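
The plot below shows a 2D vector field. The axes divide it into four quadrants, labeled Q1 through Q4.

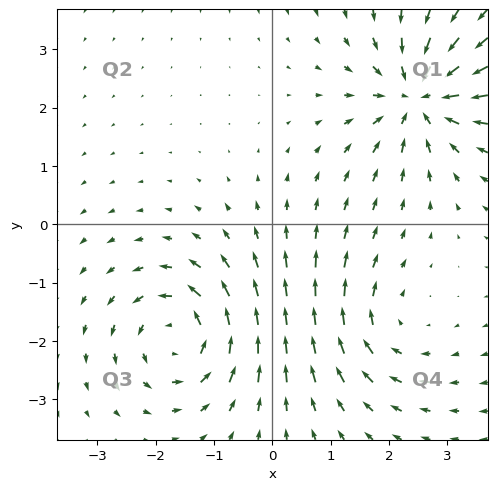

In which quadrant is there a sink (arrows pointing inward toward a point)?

The sink sits at approximately (2.5, 2.2), which lies in quadrant Q1. The divergence there is about -5, negative as expected for a sink.

Q1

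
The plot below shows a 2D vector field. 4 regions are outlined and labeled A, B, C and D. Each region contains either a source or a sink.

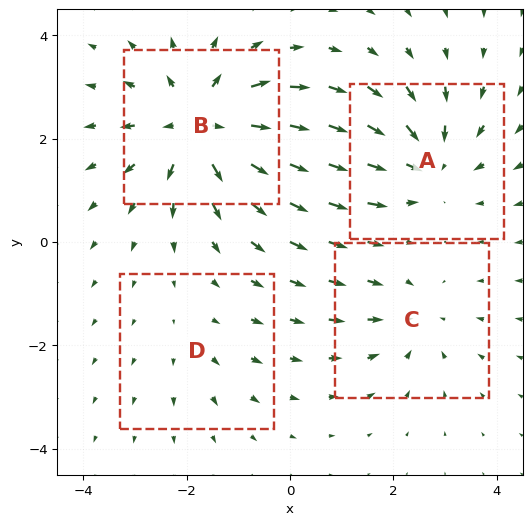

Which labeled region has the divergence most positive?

B

Divergence at each region's feature centre — A: about -4, B: about +6, C: about -3, D: about +2. Region B is most positive.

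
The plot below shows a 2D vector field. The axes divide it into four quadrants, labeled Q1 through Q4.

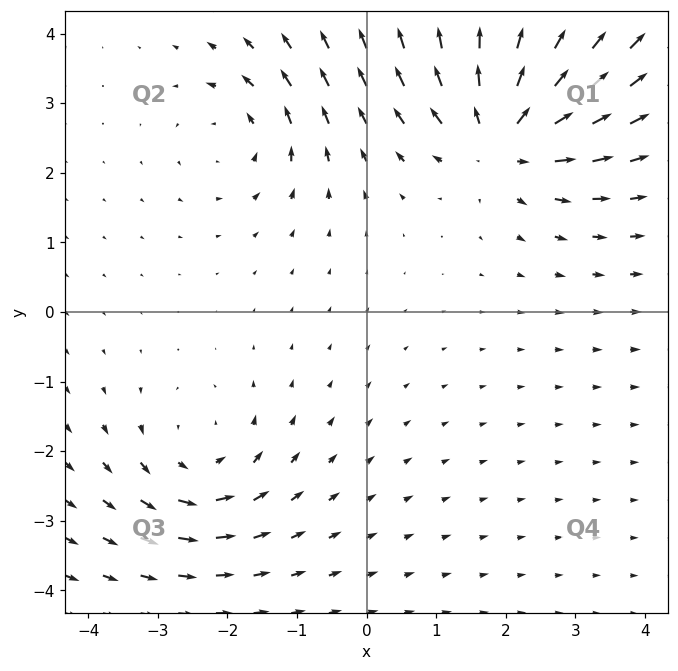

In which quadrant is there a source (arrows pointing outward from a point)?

The source sits at approximately (2.0, 2.5), which lies in quadrant Q1. The divergence there is about +5, positive as expected for a source.

Q1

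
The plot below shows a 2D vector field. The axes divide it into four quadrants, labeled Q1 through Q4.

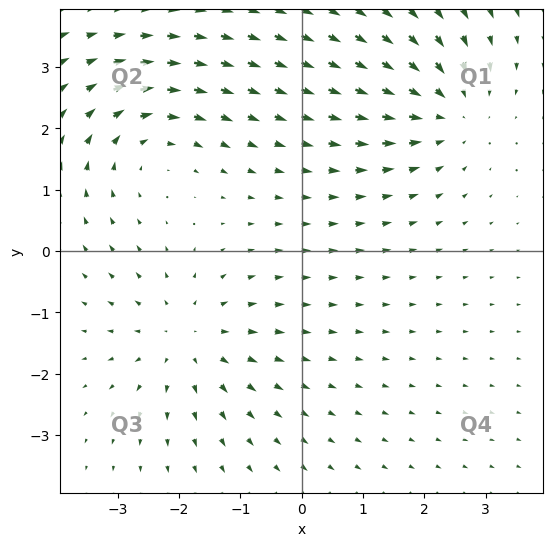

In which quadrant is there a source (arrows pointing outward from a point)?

Q3

The source sits at approximately (-1.9, -1.4), which lies in quadrant Q3. The divergence there is about +4, positive as expected for a source.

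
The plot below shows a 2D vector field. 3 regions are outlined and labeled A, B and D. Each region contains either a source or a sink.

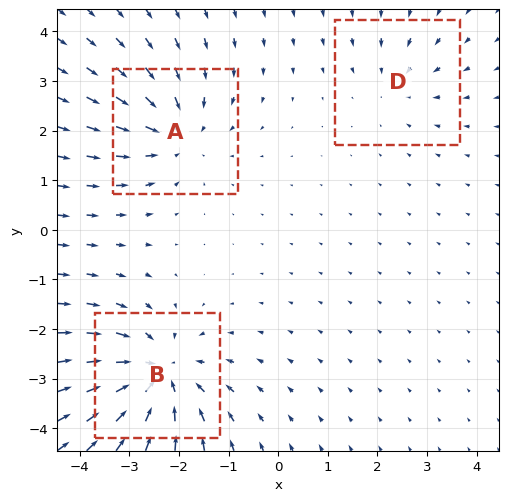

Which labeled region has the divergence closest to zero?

Divergence at each region's feature centre — A: about -3, B: about -5, D: about -2. Region D is closest to zero.

D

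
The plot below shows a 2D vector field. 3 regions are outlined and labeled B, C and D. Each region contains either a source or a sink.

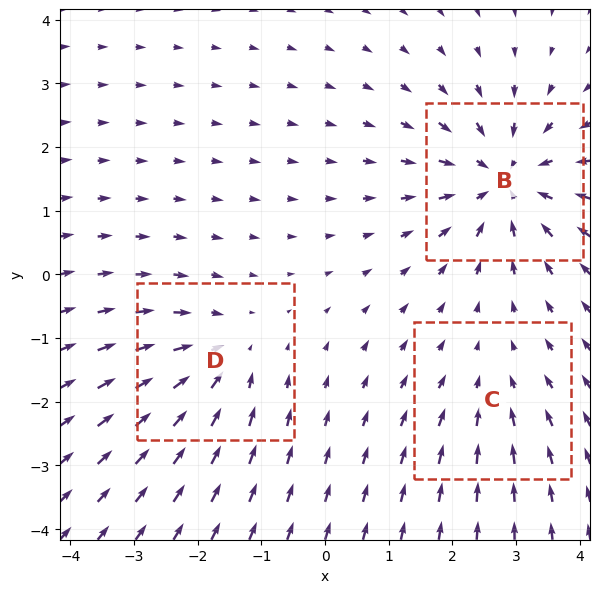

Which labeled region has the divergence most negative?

B

Divergence at each region's feature centre — B: about -5, C: about -2, D: about -3. Region B is most negative.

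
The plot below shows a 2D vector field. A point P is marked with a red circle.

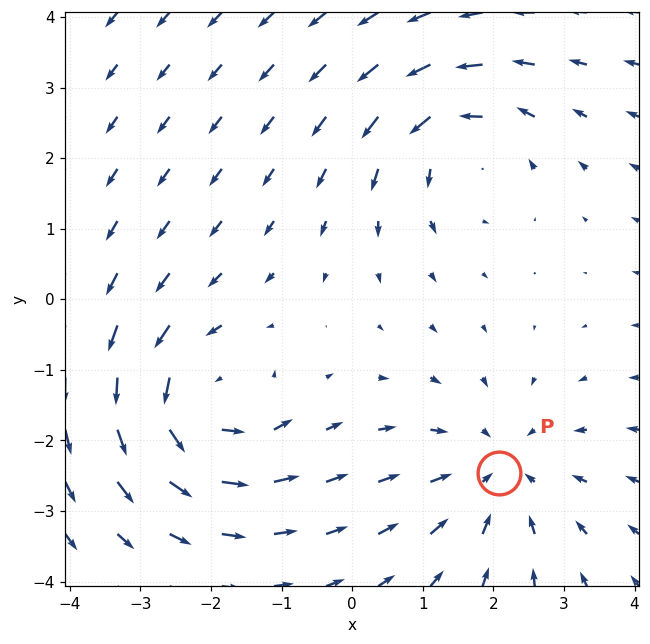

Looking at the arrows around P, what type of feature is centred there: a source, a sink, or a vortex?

At P (2.1, -2.5) the arrows converge inward. Divergence about -2, curl ≈0 — negative divergence with near-zero curl is a sink.

sink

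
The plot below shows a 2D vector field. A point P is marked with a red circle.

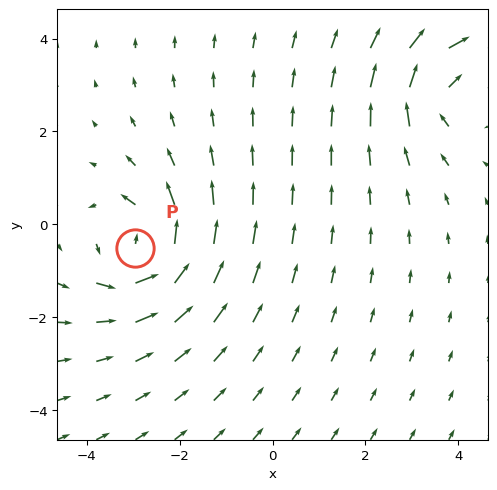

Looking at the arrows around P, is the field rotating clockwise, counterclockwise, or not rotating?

Near P at (-3.0, -0.5) the arrows circulate counterclockwise. The curl (z-component) there is about +4; positive curl means counterclockwise rotation.

counterclockwise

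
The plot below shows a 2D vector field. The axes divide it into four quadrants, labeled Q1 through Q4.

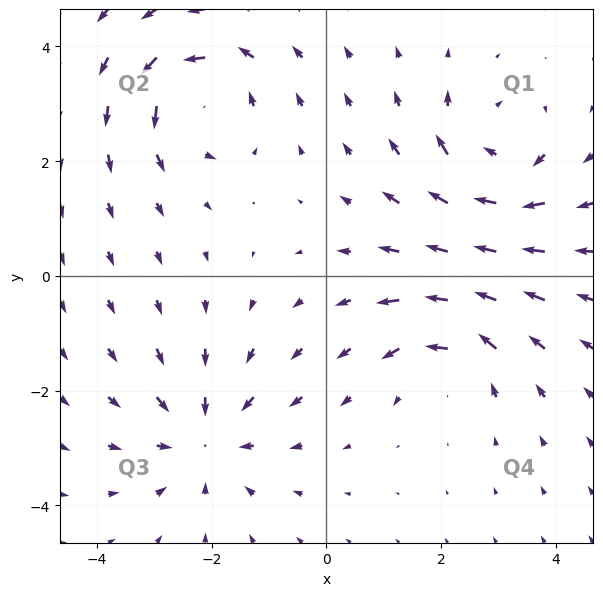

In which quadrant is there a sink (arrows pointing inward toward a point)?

Q3

The sink sits at approximately (-2.1, -2.8), which lies in quadrant Q3. The divergence there is about -4, negative as expected for a sink.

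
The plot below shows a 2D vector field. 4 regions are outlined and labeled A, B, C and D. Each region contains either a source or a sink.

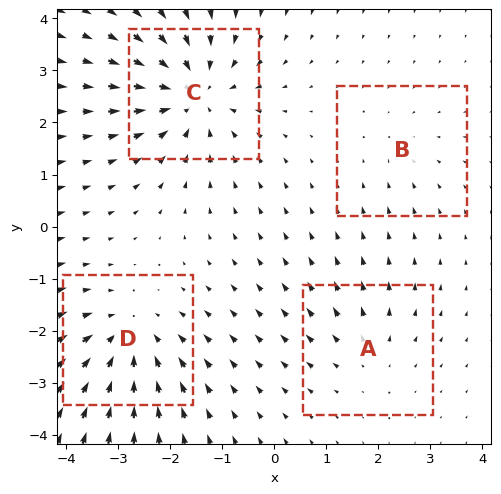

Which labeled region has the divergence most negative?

Divergence at each region's feature centre — A: about +3, B: about -2, C: about -6, D: about -5. Region C is most negative.

C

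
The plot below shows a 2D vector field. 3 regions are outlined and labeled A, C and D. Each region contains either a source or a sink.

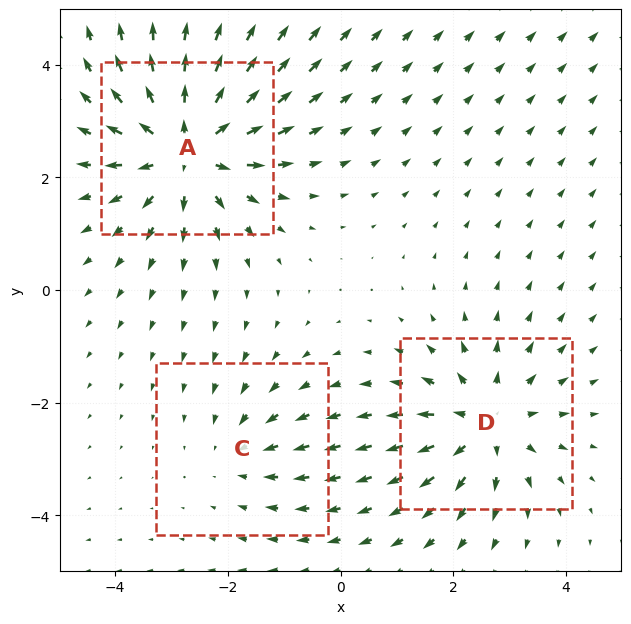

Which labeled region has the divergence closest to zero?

Divergence at each region's feature centre — A: about +5, C: about -2, D: about +3. Region C is closest to zero.

C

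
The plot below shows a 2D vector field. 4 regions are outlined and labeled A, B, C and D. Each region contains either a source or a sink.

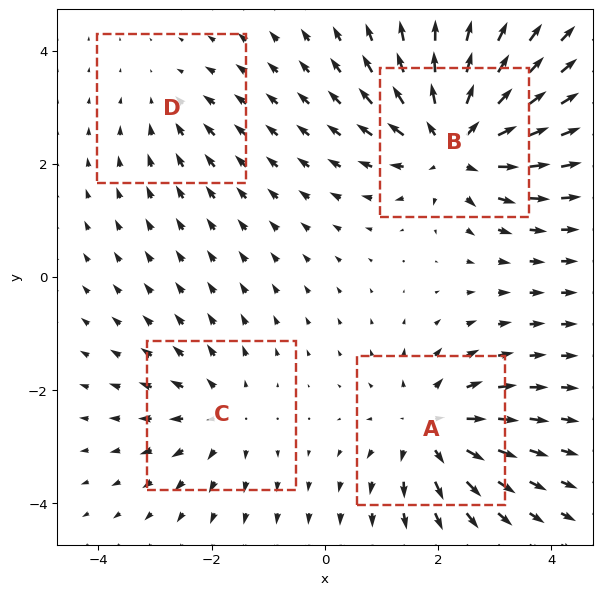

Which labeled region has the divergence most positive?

B

Divergence at each region's feature centre — A: about +5, B: about +7, C: about +3, D: about -2. Region B is most positive.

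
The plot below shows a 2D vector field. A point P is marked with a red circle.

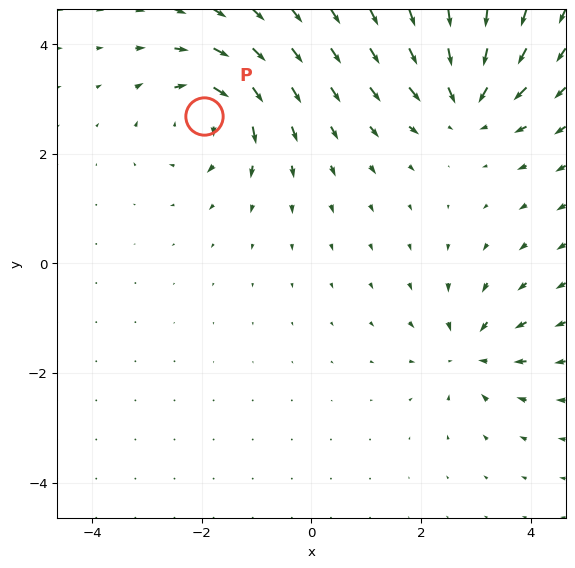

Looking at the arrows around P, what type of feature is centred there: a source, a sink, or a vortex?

vortex

At P (-2.0, 2.7) the arrows circulate clockwise. Divergence ≈0, curl about -6 — near-zero divergence with nonzero curl is a vortex.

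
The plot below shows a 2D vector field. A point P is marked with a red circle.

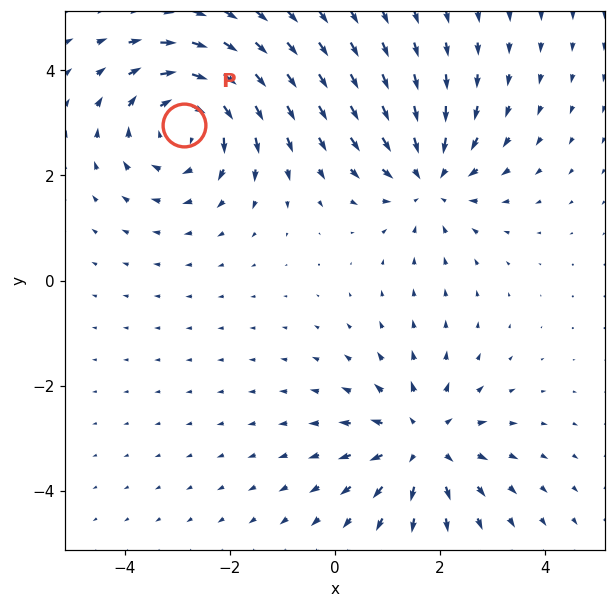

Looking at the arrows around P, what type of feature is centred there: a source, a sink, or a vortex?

At P (-2.9, 3.0) the arrows circulate clockwise. Divergence ≈0, curl about -5 — near-zero divergence with nonzero curl is a vortex.

vortex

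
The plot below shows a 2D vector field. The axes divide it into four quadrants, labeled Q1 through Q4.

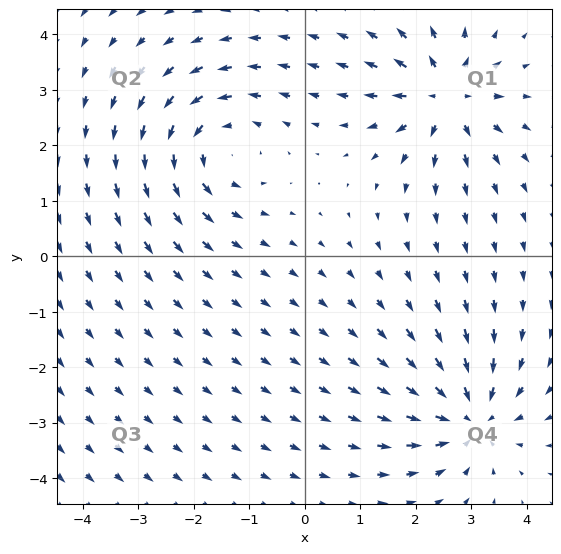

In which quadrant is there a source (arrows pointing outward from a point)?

The source sits at approximately (2.6, 2.9), which lies in quadrant Q1. The divergence there is about +4, positive as expected for a source.

Q1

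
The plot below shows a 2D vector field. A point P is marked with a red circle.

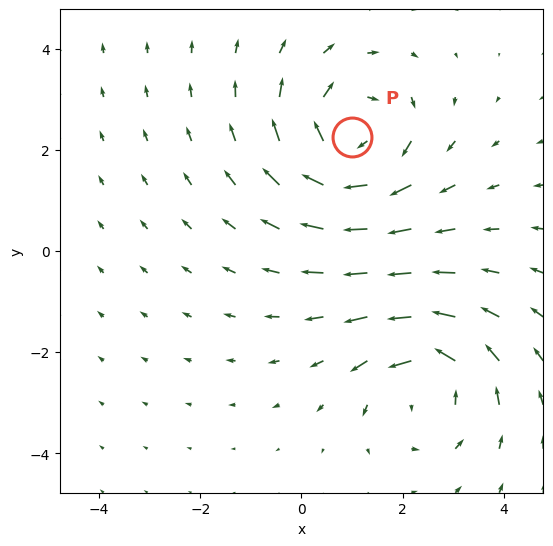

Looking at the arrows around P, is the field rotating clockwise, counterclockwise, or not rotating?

Near P at (1.0, 2.2) the arrows circulate clockwise. The curl (z-component) there is about -3; negative curl means clockwise rotation.

clockwise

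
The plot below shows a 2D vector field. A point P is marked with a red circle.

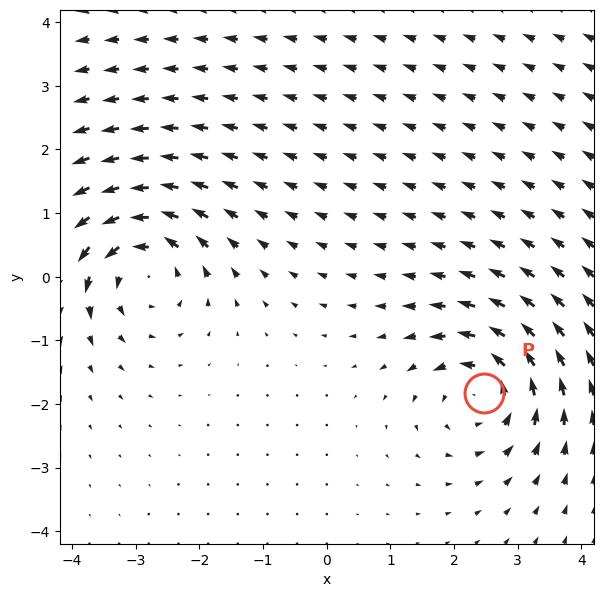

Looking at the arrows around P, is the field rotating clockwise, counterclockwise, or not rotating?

Near P at (2.5, -1.8) the arrows circulate counterclockwise. The curl (z-component) there is about +5; positive curl means counterclockwise rotation.

counterclockwise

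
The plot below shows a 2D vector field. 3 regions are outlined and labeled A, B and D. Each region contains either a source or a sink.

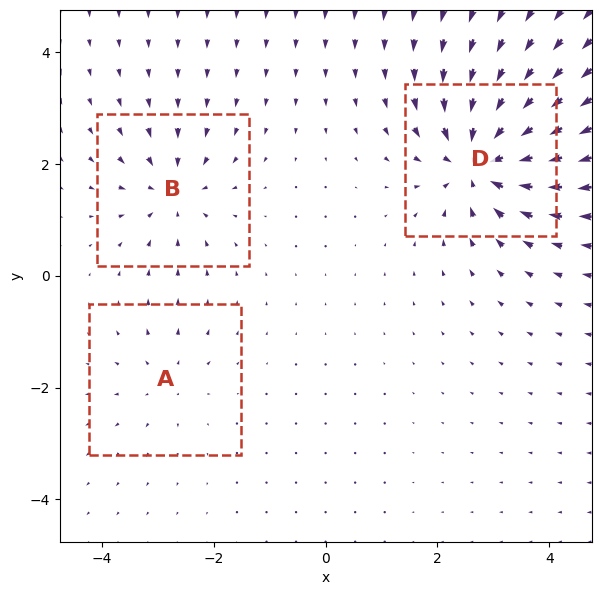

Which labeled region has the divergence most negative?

D

Divergence at each region's feature centre — A: about +2, B: about -4, D: about -7. Region D is most negative.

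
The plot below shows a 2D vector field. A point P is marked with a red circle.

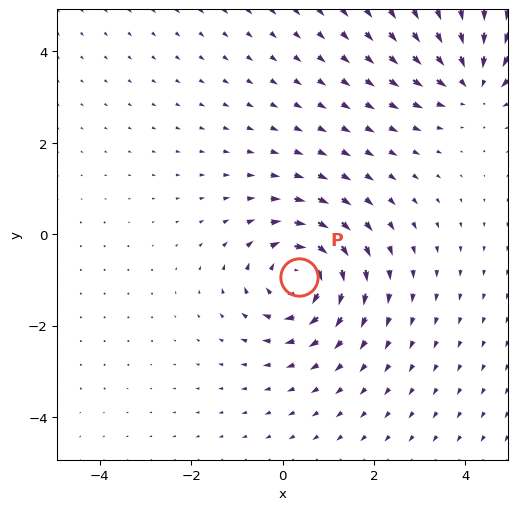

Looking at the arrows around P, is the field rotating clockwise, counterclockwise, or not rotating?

Near P at (0.4, -0.9) the arrows circulate clockwise. The curl (z-component) there is about -5; negative curl means clockwise rotation.

clockwise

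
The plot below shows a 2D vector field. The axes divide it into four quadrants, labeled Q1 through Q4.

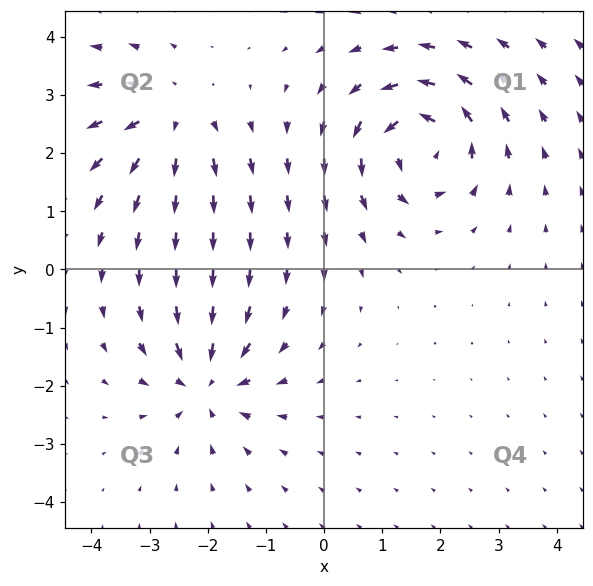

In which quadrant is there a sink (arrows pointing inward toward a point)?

The sink sits at approximately (-2.0, -2.0), which lies in quadrant Q3. The divergence there is about -4, negative as expected for a sink.

Q3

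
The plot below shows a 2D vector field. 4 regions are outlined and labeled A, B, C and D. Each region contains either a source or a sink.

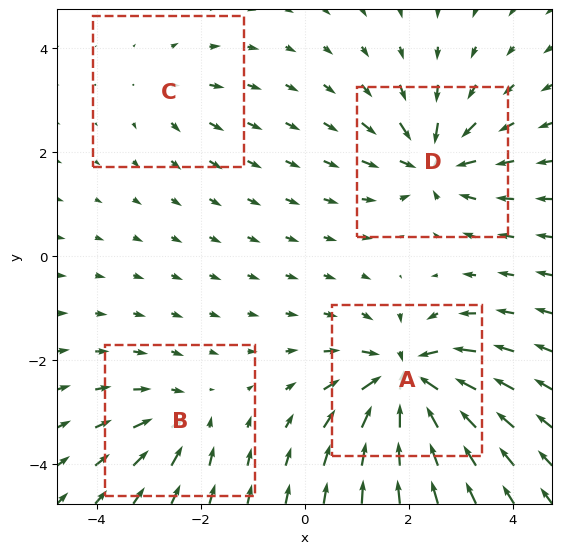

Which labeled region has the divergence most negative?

Divergence at each region's feature centre — A: about -8, B: about -4, C: about +3, D: about -6. Region A is most negative.

A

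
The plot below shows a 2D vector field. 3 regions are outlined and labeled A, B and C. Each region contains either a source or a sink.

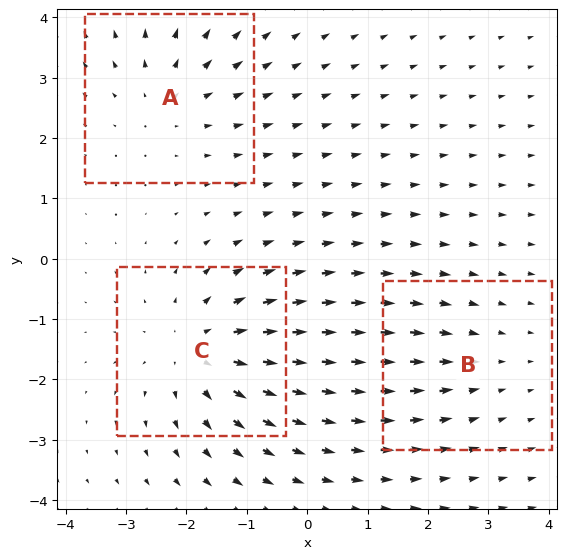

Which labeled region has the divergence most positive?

C

Divergence at each region's feature centre — A: about +3, B: about -2, C: about +4. Region C is most positive.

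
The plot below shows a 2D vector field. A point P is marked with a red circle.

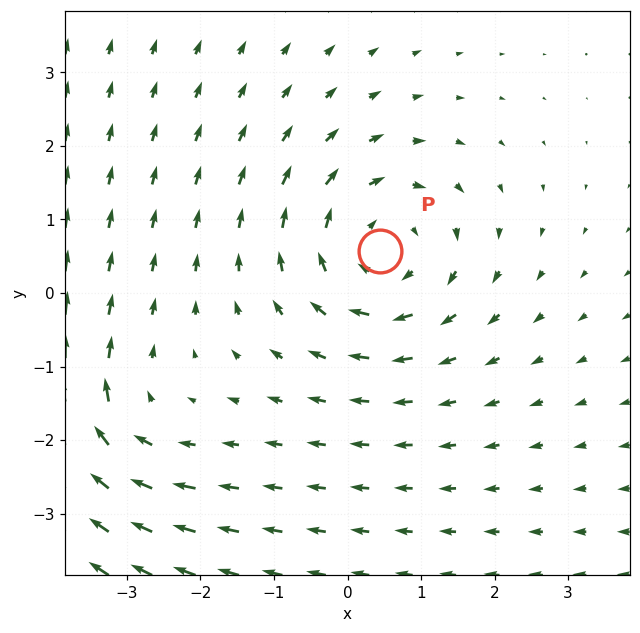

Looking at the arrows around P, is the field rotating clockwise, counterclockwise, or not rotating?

clockwise

Near P at (0.4, 0.6) the arrows circulate clockwise. The curl (z-component) there is about -4; negative curl means clockwise rotation.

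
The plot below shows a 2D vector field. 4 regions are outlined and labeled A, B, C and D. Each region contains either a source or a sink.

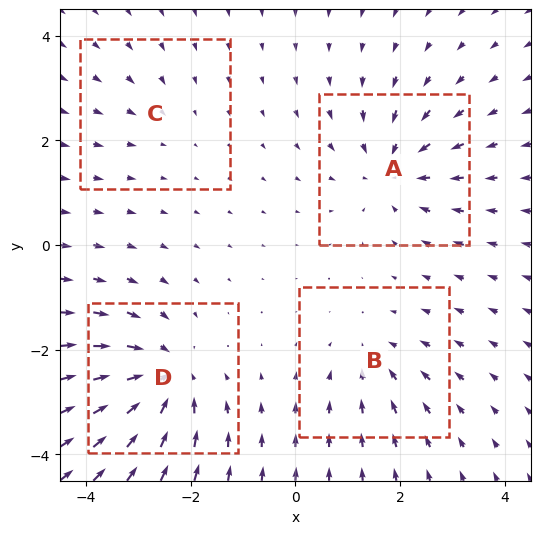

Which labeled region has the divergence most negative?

D

Divergence at each region's feature centre — A: about -5, B: about -3, C: about -2, D: about -6. Region D is most negative.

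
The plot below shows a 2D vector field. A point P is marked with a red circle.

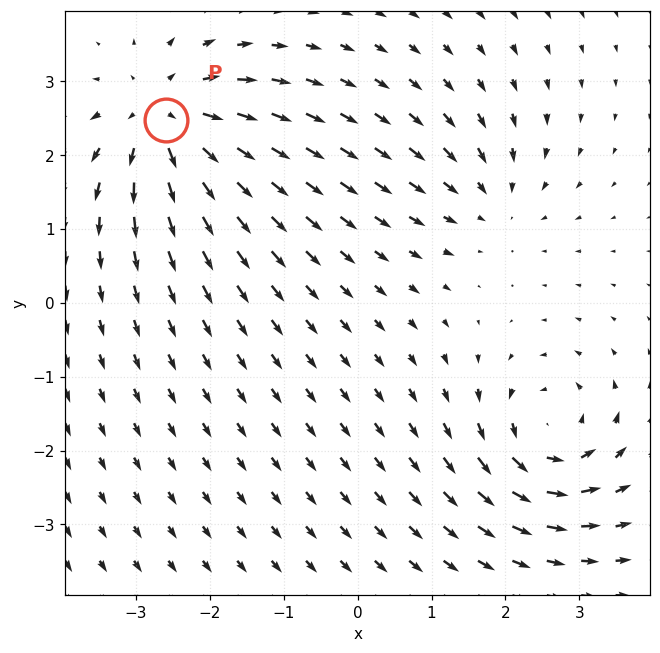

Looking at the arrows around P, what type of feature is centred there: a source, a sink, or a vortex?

At P (-2.6, 2.5) the arrows spread outward. Divergence about +6, curl ≈0 — positive divergence with near-zero curl is a source.

source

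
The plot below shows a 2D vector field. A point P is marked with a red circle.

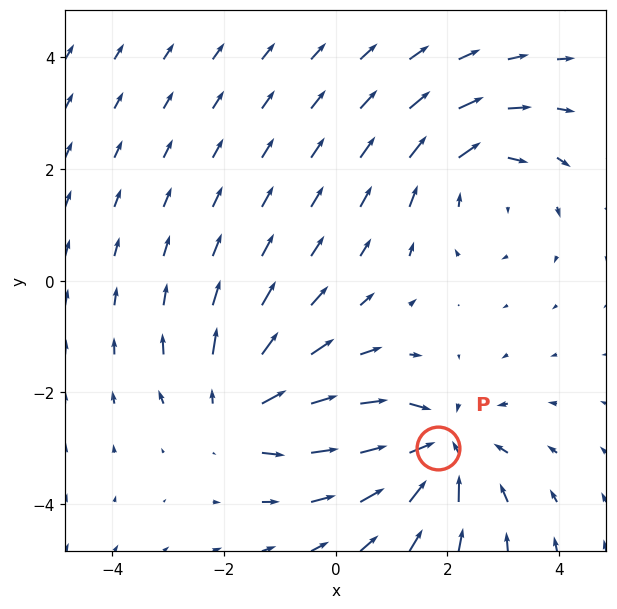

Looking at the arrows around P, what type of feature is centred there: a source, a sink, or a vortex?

At P (1.8, -3.0) the arrows converge inward. Divergence about -4, curl ≈0 — negative divergence with near-zero curl is a sink.

sink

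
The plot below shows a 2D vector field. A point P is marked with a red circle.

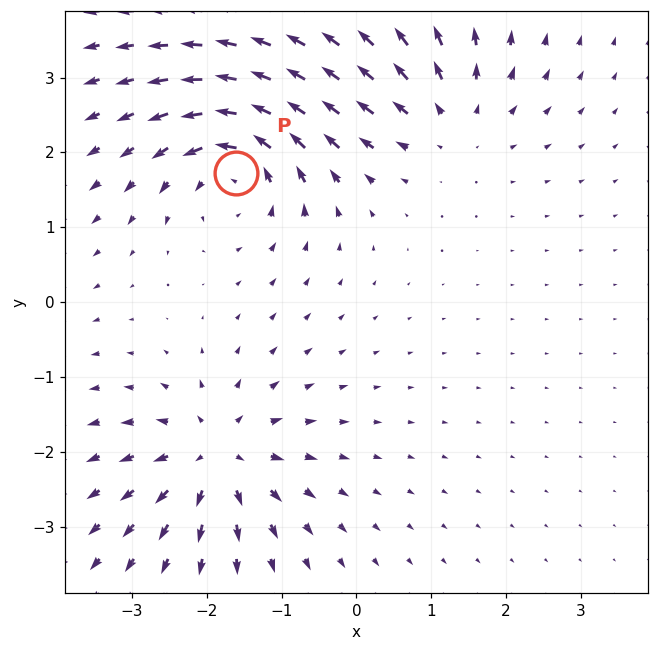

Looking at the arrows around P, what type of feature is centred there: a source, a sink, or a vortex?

At P (-1.6, 1.7) the arrows circulate counterclockwise. Divergence ≈0, curl about +7 — near-zero divergence with nonzero curl is a vortex.

vortex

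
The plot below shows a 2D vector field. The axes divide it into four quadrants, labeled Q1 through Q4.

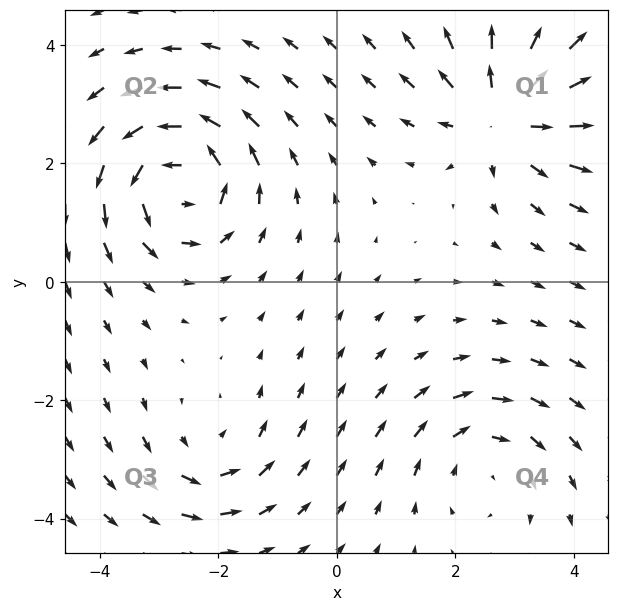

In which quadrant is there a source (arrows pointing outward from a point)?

The source sits at approximately (2.8, 2.8), which lies in quadrant Q1. The divergence there is about +4, positive as expected for a source.

Q1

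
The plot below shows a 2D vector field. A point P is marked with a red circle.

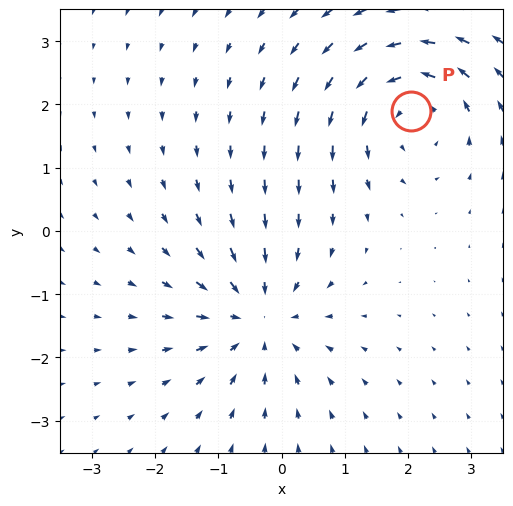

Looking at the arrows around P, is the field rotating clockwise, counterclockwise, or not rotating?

counterclockwise

Near P at (2.0, 1.9) the arrows circulate counterclockwise. The curl (z-component) there is about +4; positive curl means counterclockwise rotation.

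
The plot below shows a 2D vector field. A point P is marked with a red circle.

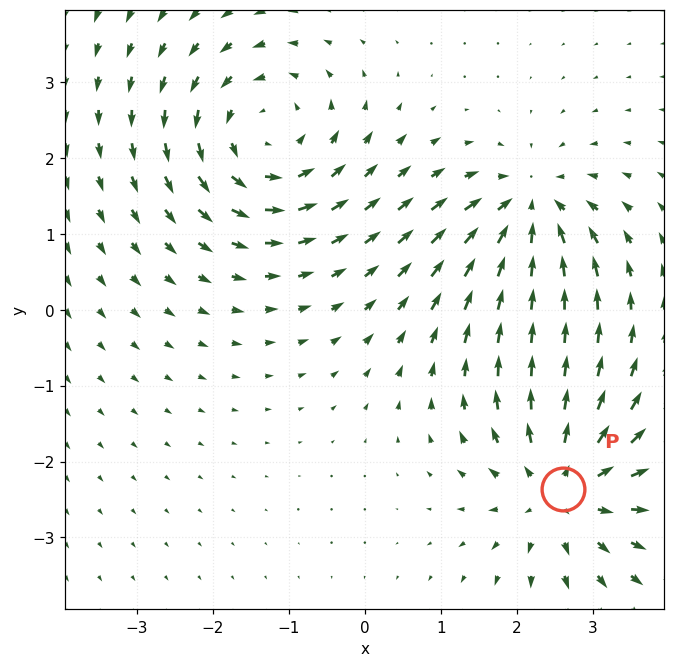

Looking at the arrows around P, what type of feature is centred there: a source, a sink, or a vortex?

source

At P (2.6, -2.4) the arrows spread outward. Divergence about +4, curl ≈0 — positive divergence with near-zero curl is a source.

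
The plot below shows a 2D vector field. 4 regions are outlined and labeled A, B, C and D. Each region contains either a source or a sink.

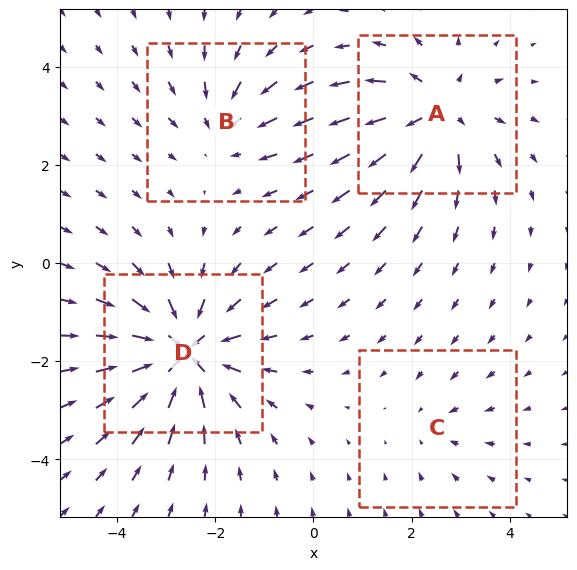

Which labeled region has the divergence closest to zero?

Divergence at each region's feature centre — A: about +5, B: about -3, C: about -2, D: about -7. Region C is closest to zero.

C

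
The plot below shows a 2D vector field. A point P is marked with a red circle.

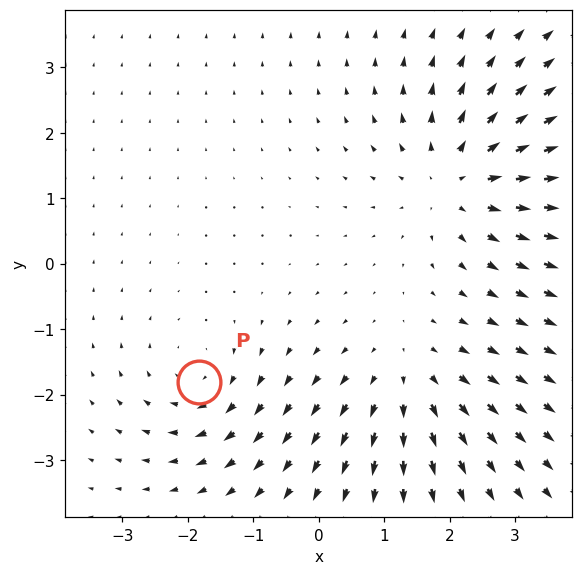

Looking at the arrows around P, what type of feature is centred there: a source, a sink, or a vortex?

At P (-1.8, -1.8) the arrows circulate clockwise. Divergence ≈0, curl about -3 — near-zero divergence with nonzero curl is a vortex.

vortex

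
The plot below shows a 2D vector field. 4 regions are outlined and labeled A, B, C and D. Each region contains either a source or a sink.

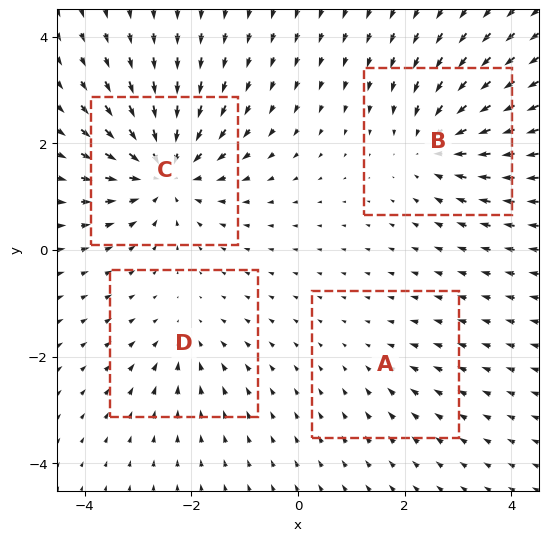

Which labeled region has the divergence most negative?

C

Divergence at each region's feature centre — A: about -2, B: about -6, C: about -8, D: about -3. Region C is most negative.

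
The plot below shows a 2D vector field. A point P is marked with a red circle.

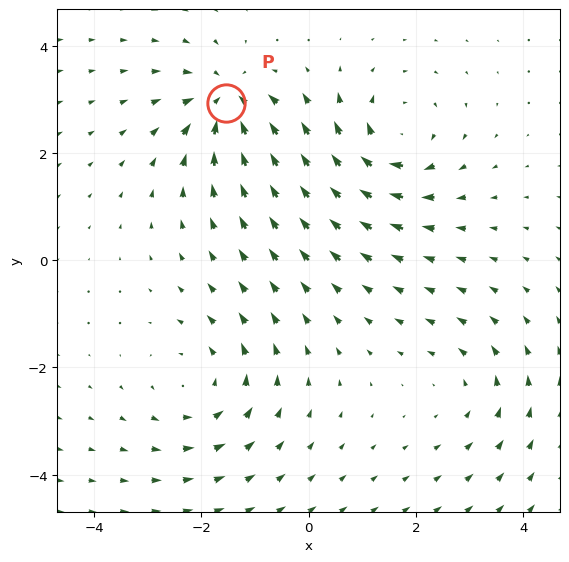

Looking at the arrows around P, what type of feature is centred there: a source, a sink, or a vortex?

At P (-1.5, 2.9) the arrows converge inward. Divergence about -5, curl ≈0 — negative divergence with near-zero curl is a sink.

sink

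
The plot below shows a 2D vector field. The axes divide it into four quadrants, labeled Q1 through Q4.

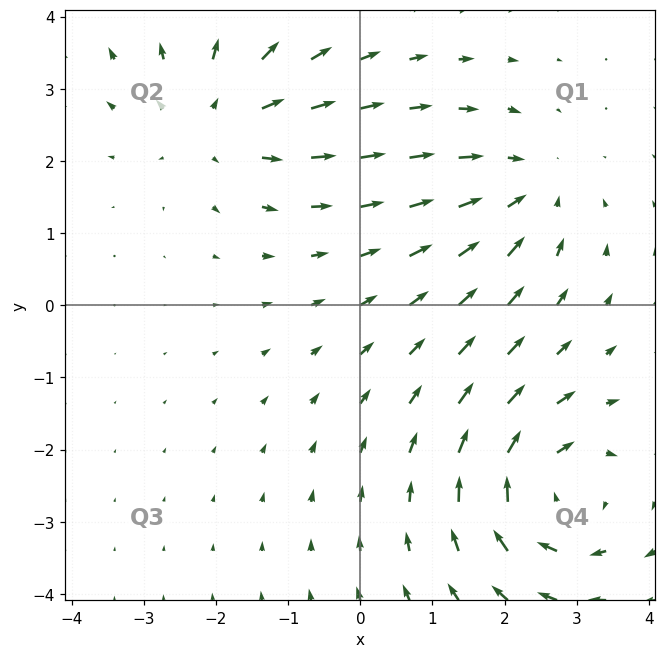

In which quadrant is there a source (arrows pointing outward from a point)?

Q2

The source sits at approximately (-2.0, 2.6), which lies in quadrant Q2. The divergence there is about +3, positive as expected for a source.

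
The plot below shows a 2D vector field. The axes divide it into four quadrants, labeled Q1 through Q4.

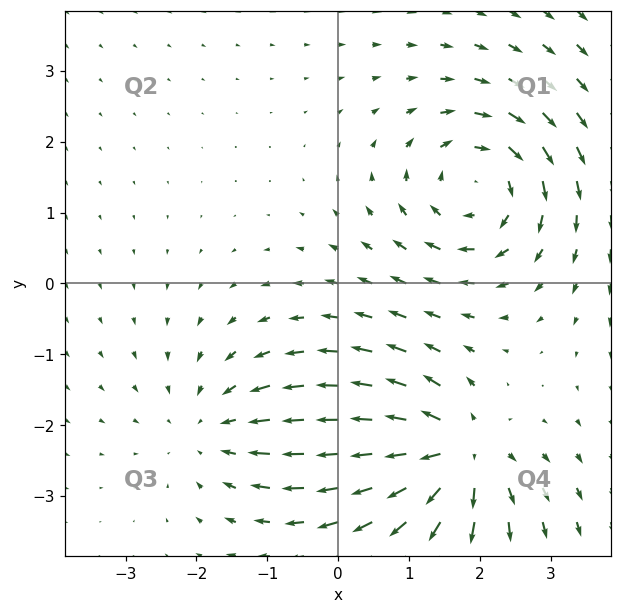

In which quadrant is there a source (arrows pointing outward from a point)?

Q4

The source sits at approximately (1.7, -2.4), which lies in quadrant Q4. The divergence there is about +5, positive as expected for a source.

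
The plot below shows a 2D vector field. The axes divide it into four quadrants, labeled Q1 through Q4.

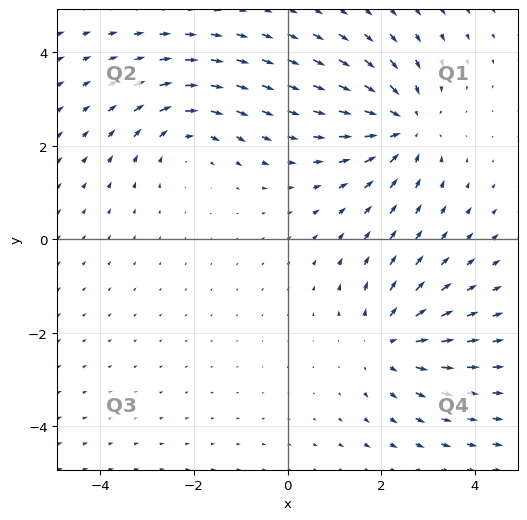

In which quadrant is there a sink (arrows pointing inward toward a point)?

The sink sits at approximately (2.5, 2.4), which lies in quadrant Q1. The divergence there is about -3, negative as expected for a sink.

Q1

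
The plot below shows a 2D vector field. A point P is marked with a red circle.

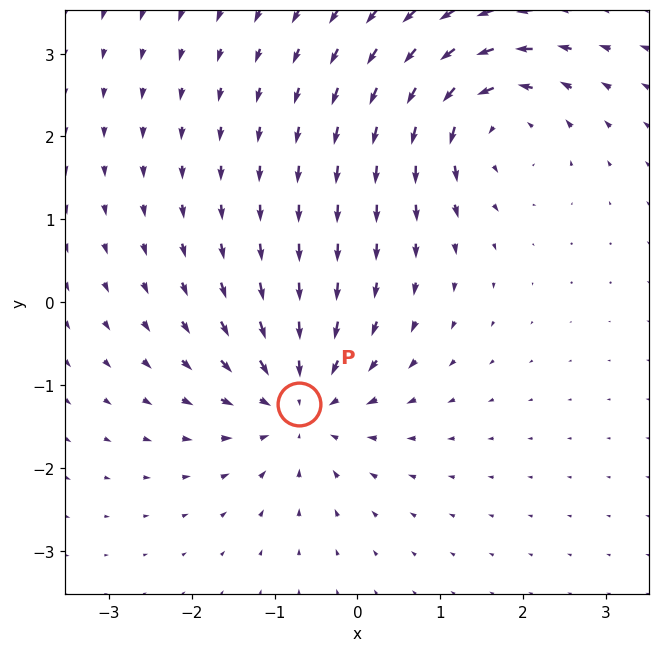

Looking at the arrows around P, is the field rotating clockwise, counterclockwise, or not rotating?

Near P at (-0.7, -1.2) the arrows show no circulation. The curl there is ≈0.

not rotating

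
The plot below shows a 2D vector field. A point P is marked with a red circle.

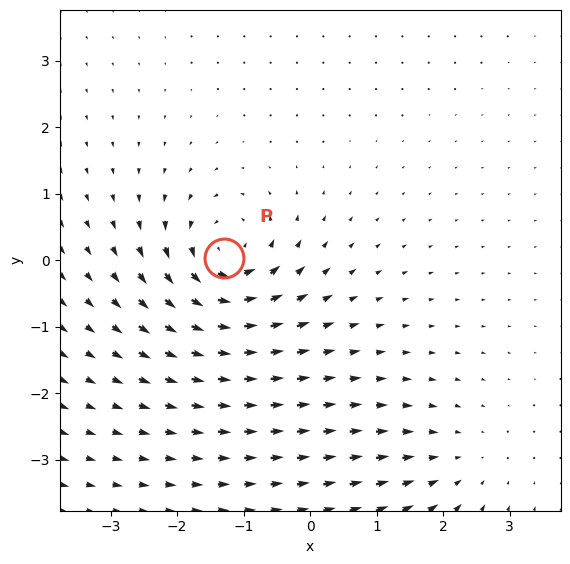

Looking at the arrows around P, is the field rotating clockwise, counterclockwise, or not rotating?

counterclockwise

Near P at (-1.3, 0.0) the arrows circulate counterclockwise. The curl (z-component) there is about +7; positive curl means counterclockwise rotation.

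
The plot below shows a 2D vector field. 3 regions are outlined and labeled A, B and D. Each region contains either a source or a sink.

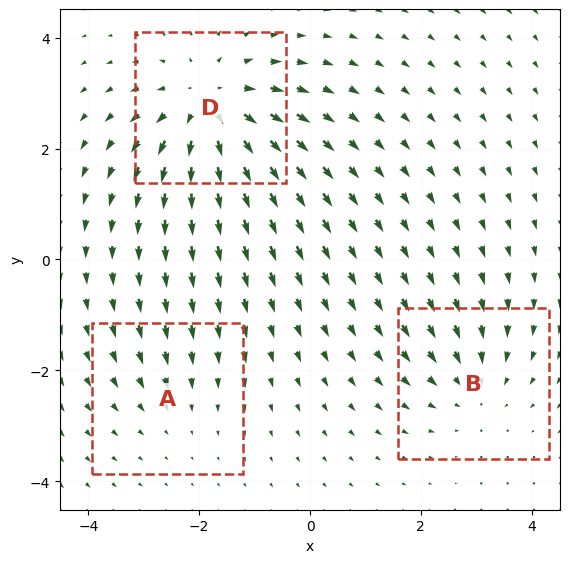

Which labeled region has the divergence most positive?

Divergence at each region's feature centre — A: about -2, B: about -3, D: about +5. Region D is most positive.

D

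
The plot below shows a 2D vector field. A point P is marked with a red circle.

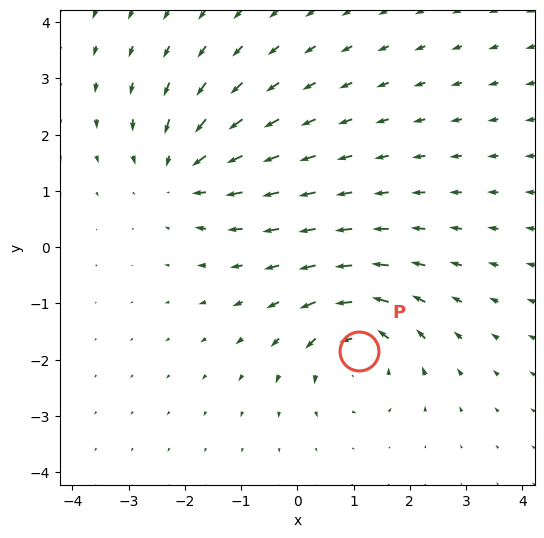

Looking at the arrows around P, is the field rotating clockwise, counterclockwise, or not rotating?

counterclockwise

Near P at (1.1, -1.8) the arrows circulate counterclockwise. The curl (z-component) there is about +5; positive curl means counterclockwise rotation.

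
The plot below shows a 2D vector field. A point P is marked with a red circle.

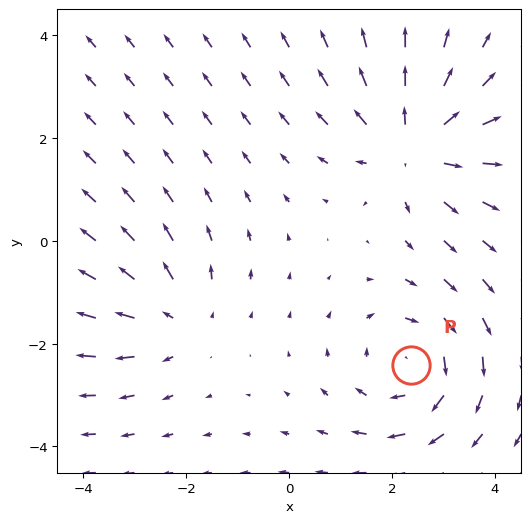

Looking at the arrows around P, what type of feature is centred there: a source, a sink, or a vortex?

At P (2.4, -2.4) the arrows circulate clockwise. Divergence ≈0, curl about -4 — near-zero divergence with nonzero curl is a vortex.

vortex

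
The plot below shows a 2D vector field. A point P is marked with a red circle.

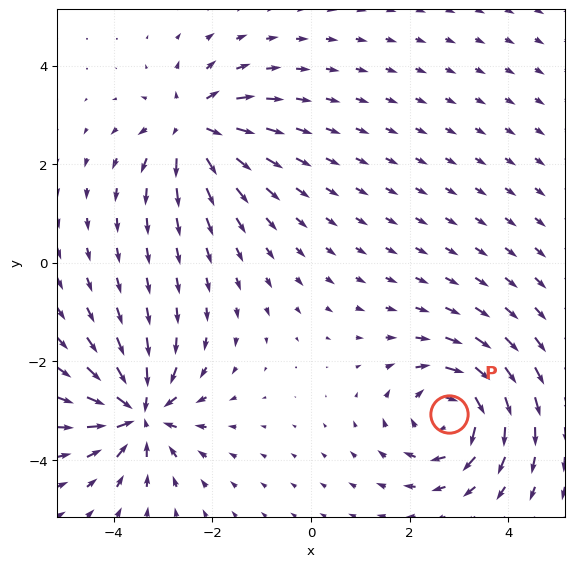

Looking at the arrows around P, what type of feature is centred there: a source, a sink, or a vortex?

vortex

At P (2.8, -3.1) the arrows circulate clockwise. Divergence ≈0, curl about -5 — near-zero divergence with nonzero curl is a vortex.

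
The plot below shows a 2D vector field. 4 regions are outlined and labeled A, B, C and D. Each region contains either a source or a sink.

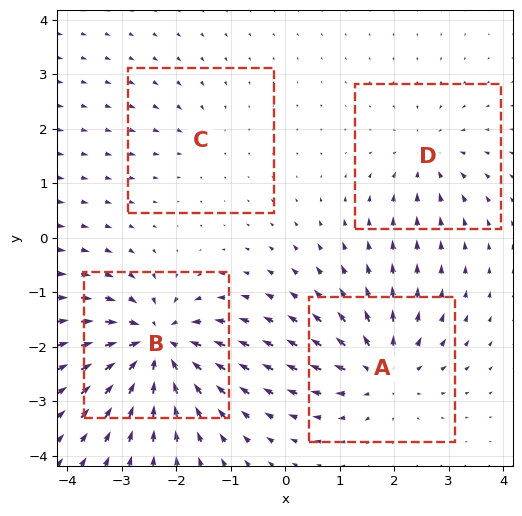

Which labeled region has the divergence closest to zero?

C

Divergence at each region's feature centre — A: about +6, B: about -8, C: about -2, D: about -4. Region C is closest to zero.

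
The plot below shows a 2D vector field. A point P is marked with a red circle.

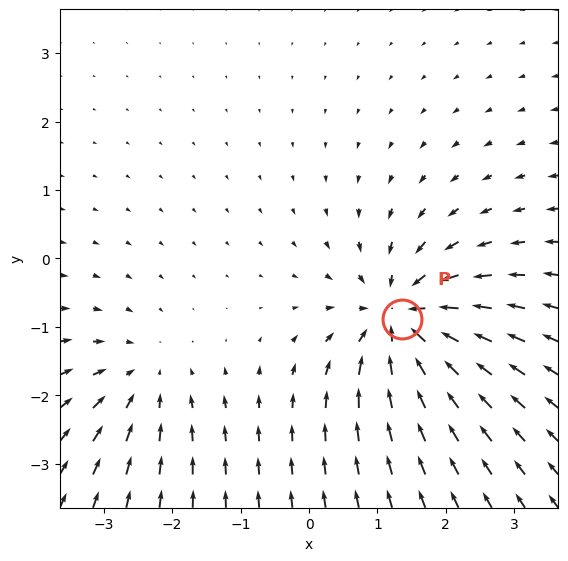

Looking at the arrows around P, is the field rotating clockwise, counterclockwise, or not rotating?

not rotating

Near P at (1.4, -0.9) the arrows show no circulation. The curl there is ≈0.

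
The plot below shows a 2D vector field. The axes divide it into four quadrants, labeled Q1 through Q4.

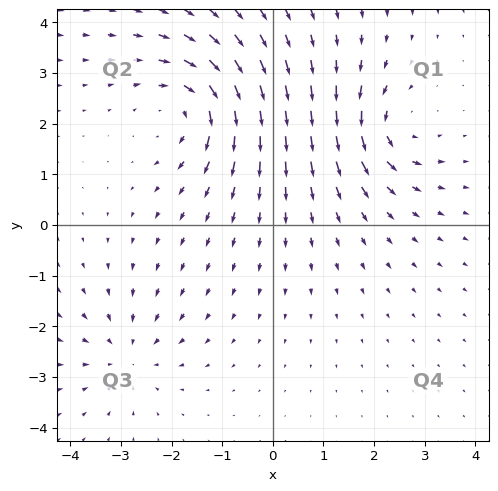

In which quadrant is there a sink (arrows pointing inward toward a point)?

Q3

The sink sits at approximately (-2.9, -2.6), which lies in quadrant Q3. The divergence there is about -3, negative as expected for a sink.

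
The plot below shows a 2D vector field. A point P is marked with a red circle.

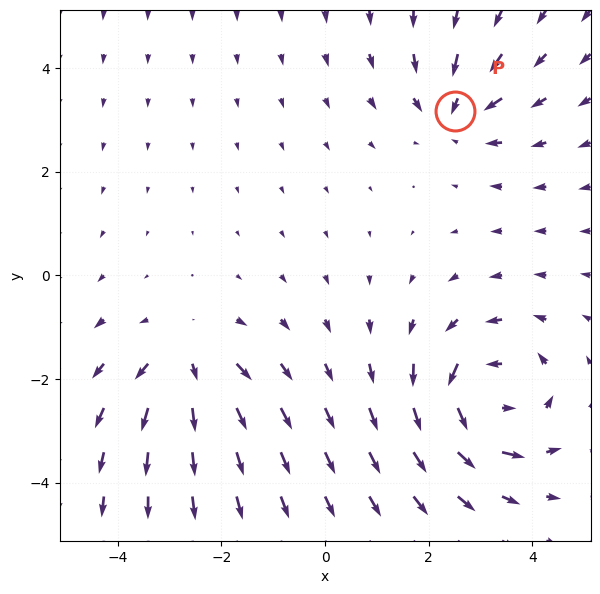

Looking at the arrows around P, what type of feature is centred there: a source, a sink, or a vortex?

At P (2.5, 3.2) the arrows converge inward. Divergence about -3, curl ≈0 — negative divergence with near-zero curl is a sink.

sink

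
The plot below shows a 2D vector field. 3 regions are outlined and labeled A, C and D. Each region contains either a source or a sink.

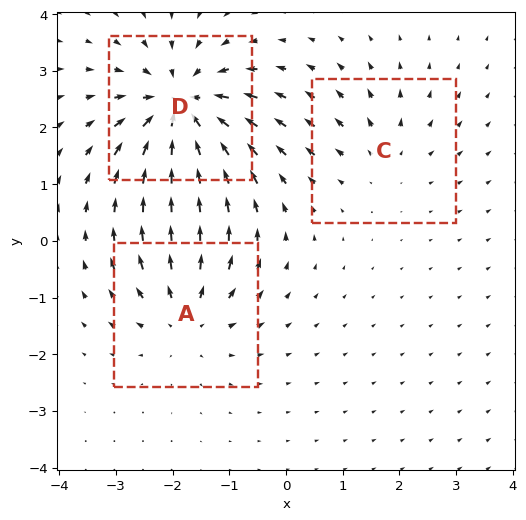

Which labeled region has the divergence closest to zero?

Divergence at each region's feature centre — A: about +4, C: about +2, D: about -6. Region C is closest to zero.

C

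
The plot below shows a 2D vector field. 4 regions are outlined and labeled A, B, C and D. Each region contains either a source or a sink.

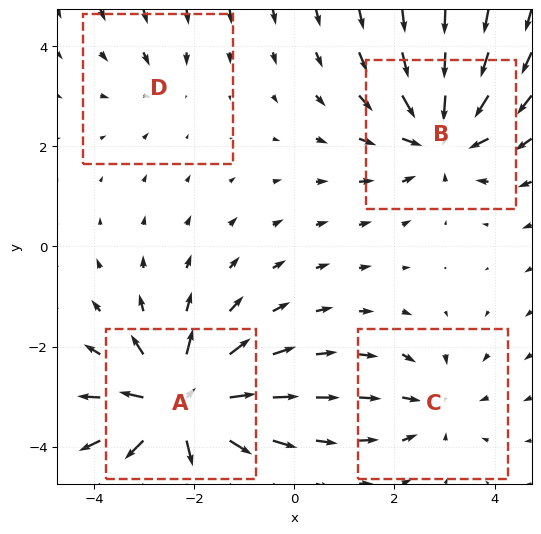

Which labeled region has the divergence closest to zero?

Divergence at each region's feature centre — A: about +7, B: about -5, C: about -3, D: about -2. Region D is closest to zero.

D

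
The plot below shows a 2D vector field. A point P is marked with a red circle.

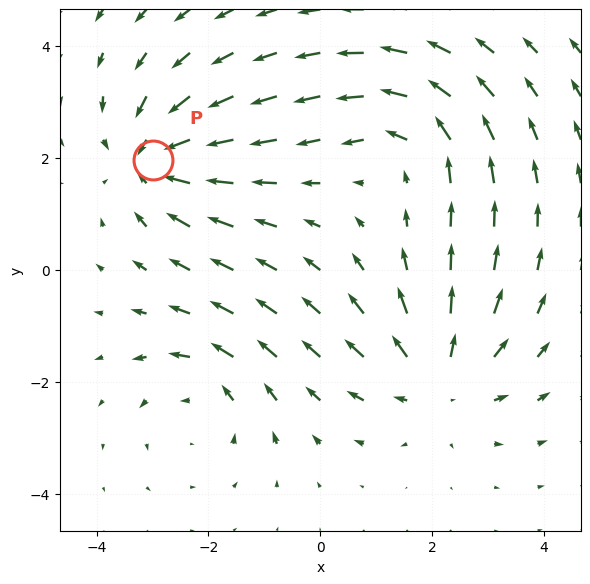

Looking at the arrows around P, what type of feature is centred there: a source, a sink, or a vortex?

sink

At P (-3.0, 2.0) the arrows converge inward. Divergence about -5, curl ≈0 — negative divergence with near-zero curl is a sink.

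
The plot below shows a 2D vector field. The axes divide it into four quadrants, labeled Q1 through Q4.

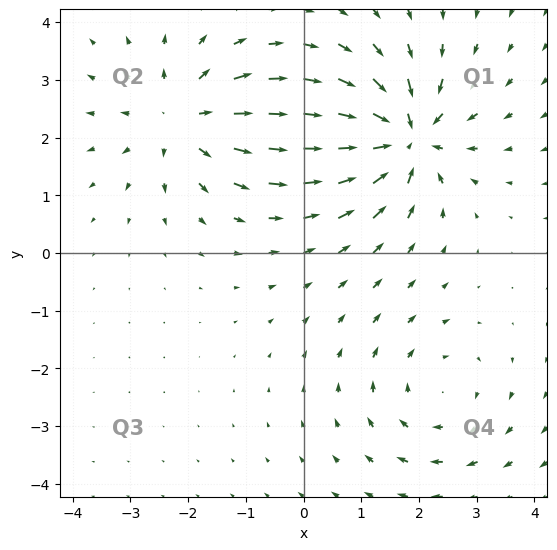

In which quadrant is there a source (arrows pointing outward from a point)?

Q2

The source sits at approximately (-2.1, 2.3), which lies in quadrant Q2. The divergence there is about +4, positive as expected for a source.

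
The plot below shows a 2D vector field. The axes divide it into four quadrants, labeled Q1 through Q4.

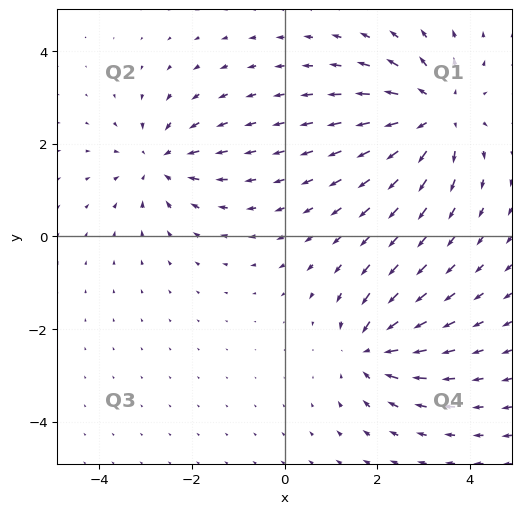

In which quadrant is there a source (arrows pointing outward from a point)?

The source sits at approximately (3.3, 2.6), which lies in quadrant Q1. The divergence there is about +5, positive as expected for a source.

Q1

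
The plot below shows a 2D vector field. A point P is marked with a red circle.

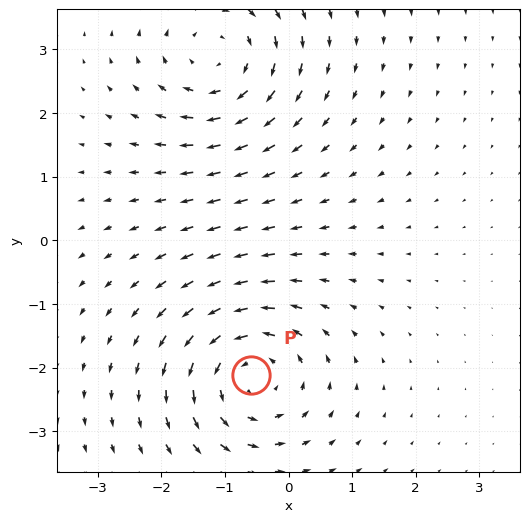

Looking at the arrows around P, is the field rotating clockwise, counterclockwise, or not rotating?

counterclockwise

Near P at (-0.6, -2.1) the arrows circulate counterclockwise. The curl (z-component) there is about +5; positive curl means counterclockwise rotation.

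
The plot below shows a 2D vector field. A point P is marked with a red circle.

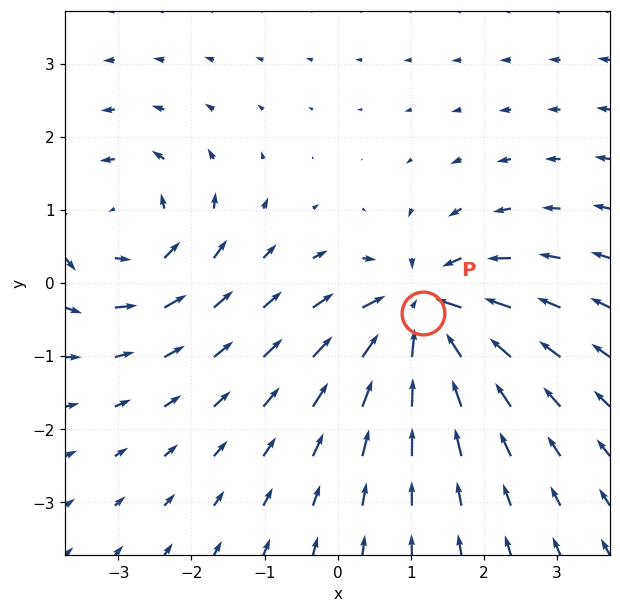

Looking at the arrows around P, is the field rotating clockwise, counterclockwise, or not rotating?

not rotating

Near P at (1.2, -0.4) the arrows show no circulation. The curl there is ≈0.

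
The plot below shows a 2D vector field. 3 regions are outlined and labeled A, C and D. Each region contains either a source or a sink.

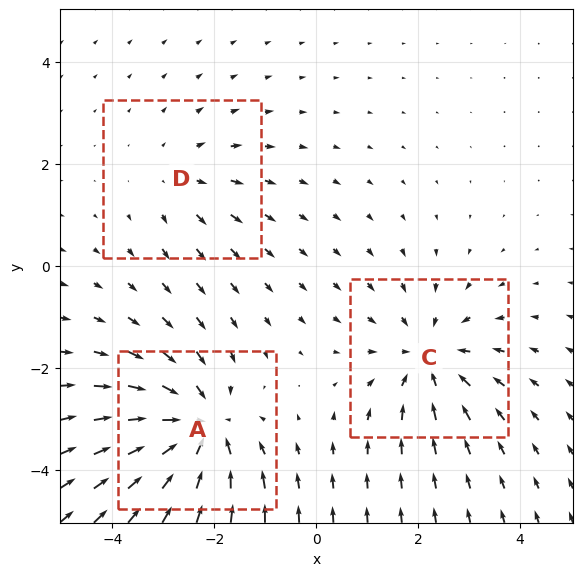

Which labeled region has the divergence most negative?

A

Divergence at each region's feature centre — A: about -4, C: about -3, D: about +2. Region A is most negative.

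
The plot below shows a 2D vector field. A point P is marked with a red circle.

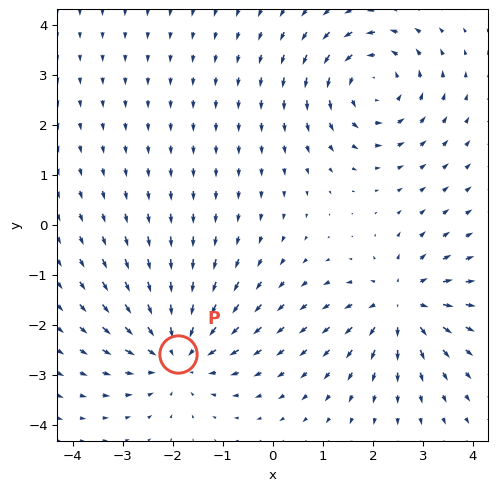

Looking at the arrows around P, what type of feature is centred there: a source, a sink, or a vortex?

At P (-1.9, -2.6) the arrows converge inward. Divergence about -4, curl ≈0 — negative divergence with near-zero curl is a sink.

sink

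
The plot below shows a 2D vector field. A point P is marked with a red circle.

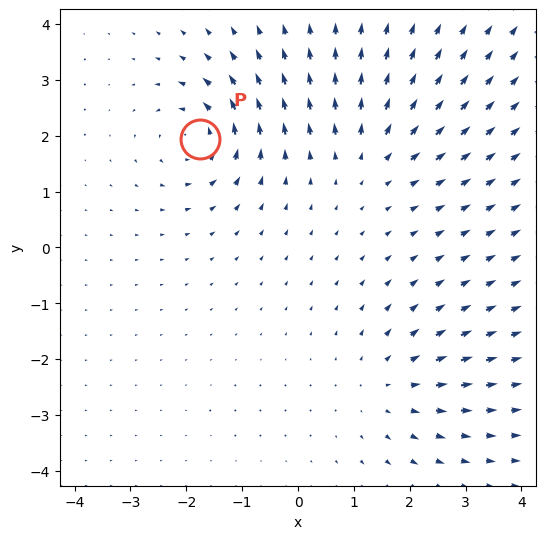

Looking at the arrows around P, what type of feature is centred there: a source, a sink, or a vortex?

At P (-1.8, 1.9) the arrows circulate counterclockwise. Divergence ≈0, curl about +5 — near-zero divergence with nonzero curl is a vortex.

vortex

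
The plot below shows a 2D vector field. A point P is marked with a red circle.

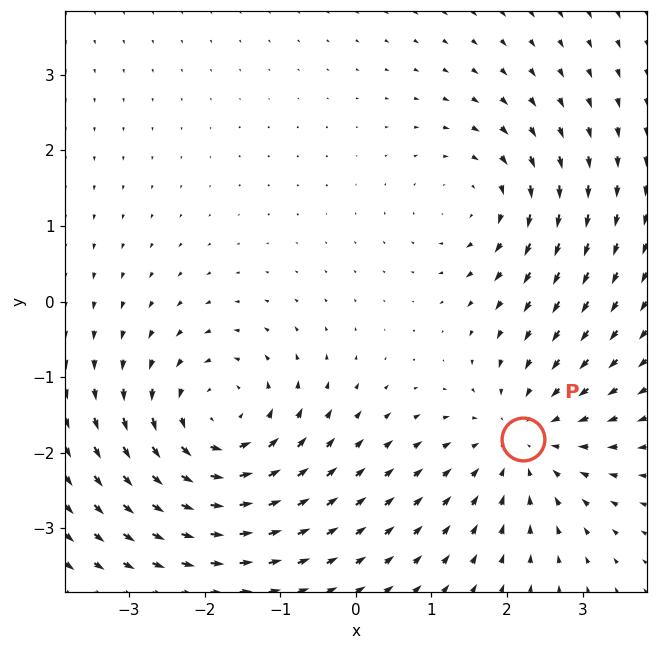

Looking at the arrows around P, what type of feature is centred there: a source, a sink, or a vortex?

sink

At P (2.2, -1.8) the arrows converge inward. Divergence about -4, curl ≈0 — negative divergence with near-zero curl is a sink.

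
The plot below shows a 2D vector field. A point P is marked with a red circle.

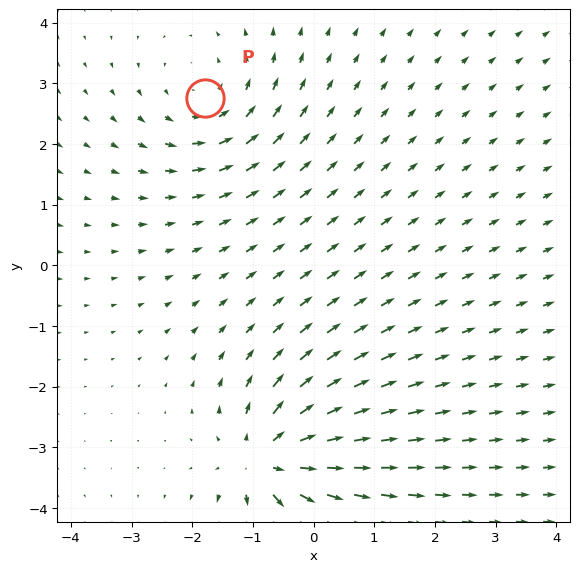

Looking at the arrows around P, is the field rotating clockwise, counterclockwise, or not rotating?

Near P at (-1.8, 2.8) the arrows circulate counterclockwise. The curl (z-component) there is about +3; positive curl means counterclockwise rotation.

counterclockwise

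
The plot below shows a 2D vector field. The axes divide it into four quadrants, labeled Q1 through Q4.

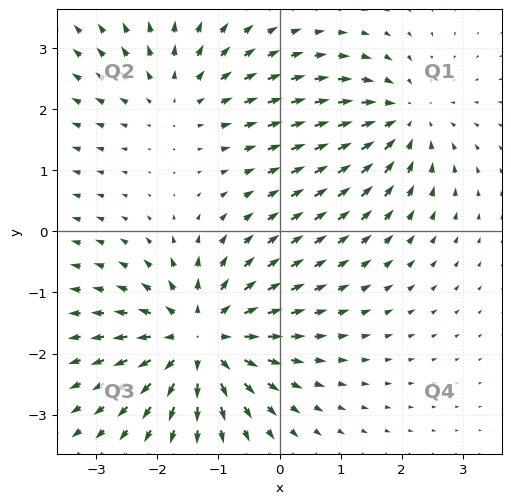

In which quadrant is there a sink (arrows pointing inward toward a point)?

Q1

The sink sits at approximately (2.0, 1.8), which lies in quadrant Q1. The divergence there is about -4, negative as expected for a sink.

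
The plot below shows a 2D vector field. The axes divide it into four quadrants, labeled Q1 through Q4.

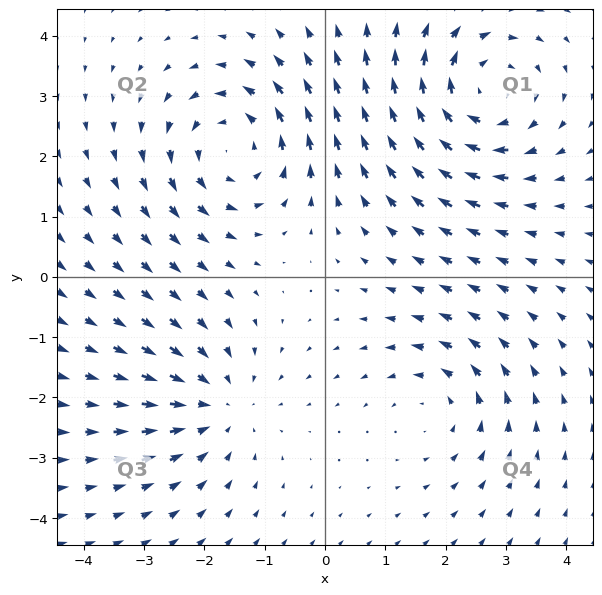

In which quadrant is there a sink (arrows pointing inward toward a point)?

Q3

The sink sits at approximately (-1.8, -2.1), which lies in quadrant Q3. The divergence there is about -3, negative as expected for a sink.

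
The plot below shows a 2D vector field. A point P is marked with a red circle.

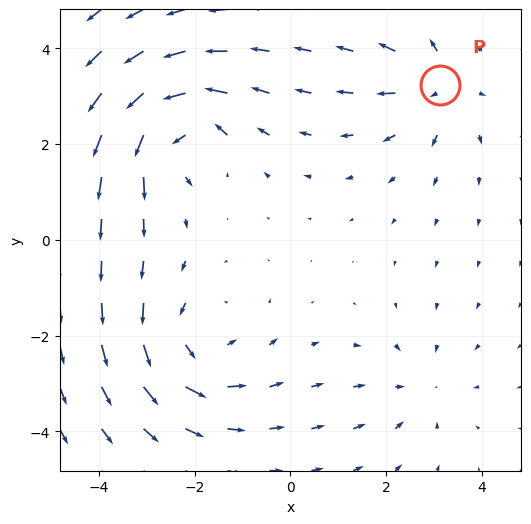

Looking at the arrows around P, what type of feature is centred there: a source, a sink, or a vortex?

At P (3.1, 3.2) the arrows spread outward. Divergence about +4, curl ≈0 — positive divergence with near-zero curl is a source.

source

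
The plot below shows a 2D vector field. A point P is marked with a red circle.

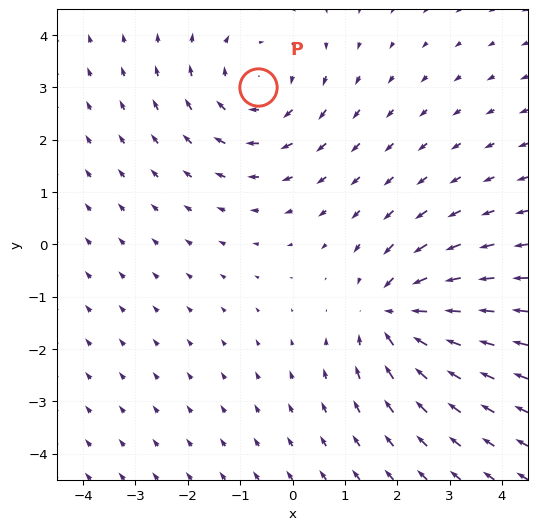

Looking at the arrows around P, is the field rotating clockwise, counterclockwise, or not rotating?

clockwise

Near P at (-0.7, 3.0) the arrows circulate clockwise. The curl (z-component) there is about -3; negative curl means clockwise rotation.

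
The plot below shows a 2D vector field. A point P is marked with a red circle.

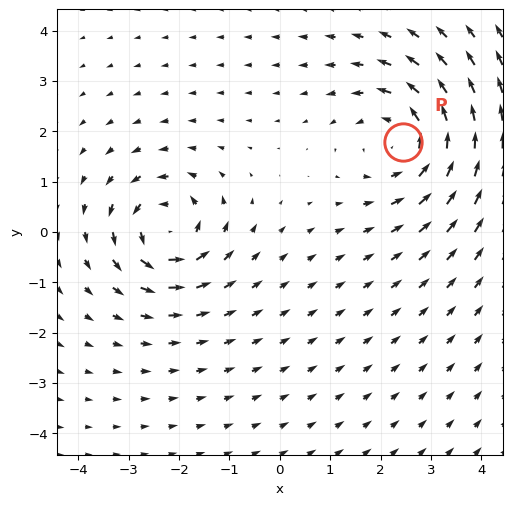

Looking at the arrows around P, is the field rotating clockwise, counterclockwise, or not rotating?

Near P at (2.4, 1.8) the arrows circulate counterclockwise. The curl (z-component) there is about +3; positive curl means counterclockwise rotation.

counterclockwise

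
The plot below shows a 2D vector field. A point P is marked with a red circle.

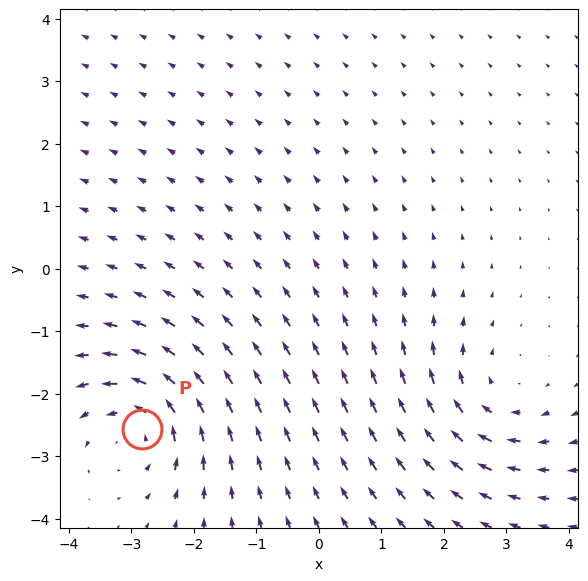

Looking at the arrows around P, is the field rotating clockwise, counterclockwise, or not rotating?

counterclockwise

Near P at (-2.8, -2.6) the arrows circulate counterclockwise. The curl (z-component) there is about +4; positive curl means counterclockwise rotation.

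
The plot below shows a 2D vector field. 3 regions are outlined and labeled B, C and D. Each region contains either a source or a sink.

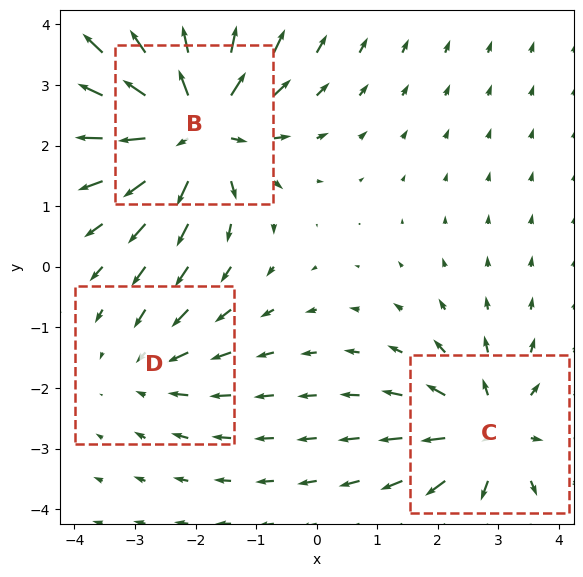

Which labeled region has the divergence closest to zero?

Divergence at each region's feature centre — B: about +5, C: about +3, D: about -2. Region D is closest to zero.

D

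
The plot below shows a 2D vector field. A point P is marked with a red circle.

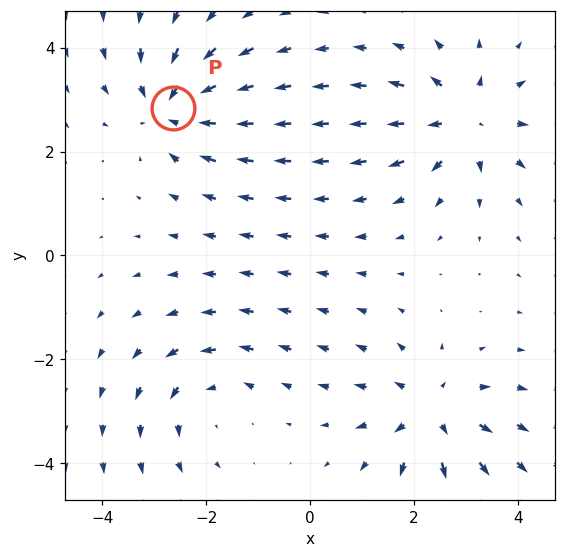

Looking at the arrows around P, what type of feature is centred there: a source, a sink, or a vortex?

At P (-2.6, 2.8) the arrows converge inward. Divergence about -5, curl ≈0 — negative divergence with near-zero curl is a sink.

sink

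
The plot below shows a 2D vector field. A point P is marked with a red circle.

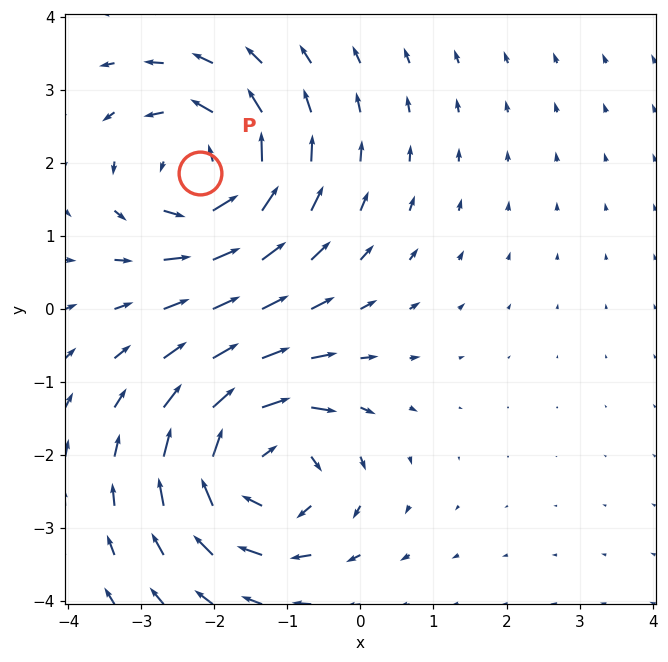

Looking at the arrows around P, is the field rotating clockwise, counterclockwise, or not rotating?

counterclockwise

Near P at (-2.2, 1.9) the arrows circulate counterclockwise. The curl (z-component) there is about +5; positive curl means counterclockwise rotation.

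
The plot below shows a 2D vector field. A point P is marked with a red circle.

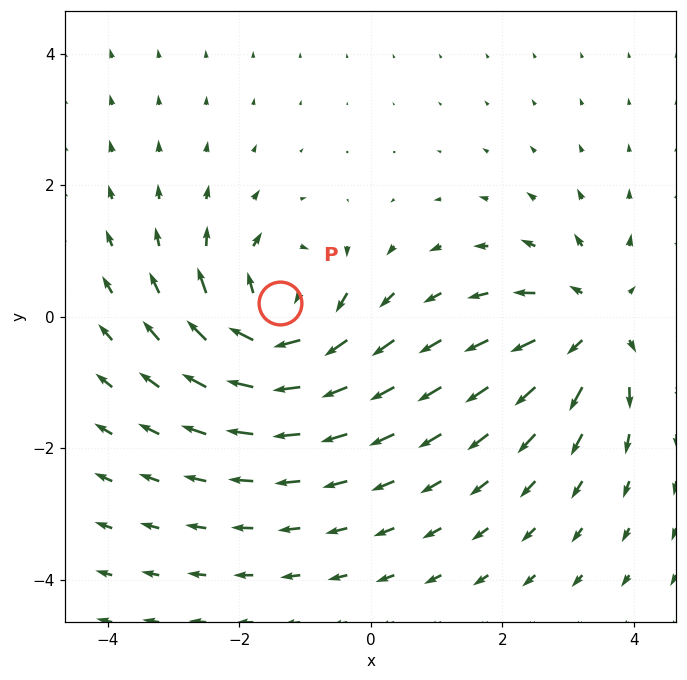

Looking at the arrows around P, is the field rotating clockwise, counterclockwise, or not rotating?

Near P at (-1.4, 0.2) the arrows circulate clockwise. The curl (z-component) there is about -4; negative curl means clockwise rotation.

clockwise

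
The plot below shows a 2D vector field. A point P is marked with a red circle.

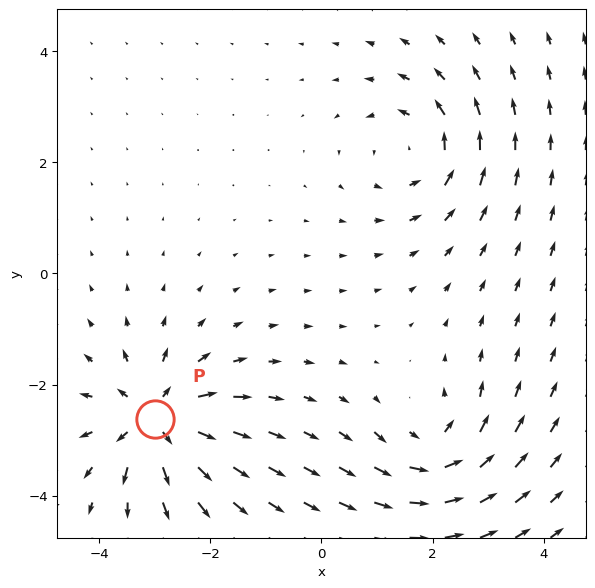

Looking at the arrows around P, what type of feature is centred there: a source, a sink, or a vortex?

source

At P (-3.0, -2.6) the arrows spread outward. Divergence about +6, curl ≈0 — positive divergence with near-zero curl is a source.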